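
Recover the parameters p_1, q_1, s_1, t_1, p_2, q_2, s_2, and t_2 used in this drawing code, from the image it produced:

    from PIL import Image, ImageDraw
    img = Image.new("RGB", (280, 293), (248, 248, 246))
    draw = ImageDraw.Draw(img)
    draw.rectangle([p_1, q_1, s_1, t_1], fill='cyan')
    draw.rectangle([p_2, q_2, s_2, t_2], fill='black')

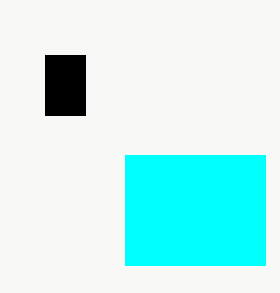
p_1 = 125; q_1 = 155; s_1 = 265; t_1 = 265; p_2 = 45; q_2 = 55; s_2 = 85; t_2 = 115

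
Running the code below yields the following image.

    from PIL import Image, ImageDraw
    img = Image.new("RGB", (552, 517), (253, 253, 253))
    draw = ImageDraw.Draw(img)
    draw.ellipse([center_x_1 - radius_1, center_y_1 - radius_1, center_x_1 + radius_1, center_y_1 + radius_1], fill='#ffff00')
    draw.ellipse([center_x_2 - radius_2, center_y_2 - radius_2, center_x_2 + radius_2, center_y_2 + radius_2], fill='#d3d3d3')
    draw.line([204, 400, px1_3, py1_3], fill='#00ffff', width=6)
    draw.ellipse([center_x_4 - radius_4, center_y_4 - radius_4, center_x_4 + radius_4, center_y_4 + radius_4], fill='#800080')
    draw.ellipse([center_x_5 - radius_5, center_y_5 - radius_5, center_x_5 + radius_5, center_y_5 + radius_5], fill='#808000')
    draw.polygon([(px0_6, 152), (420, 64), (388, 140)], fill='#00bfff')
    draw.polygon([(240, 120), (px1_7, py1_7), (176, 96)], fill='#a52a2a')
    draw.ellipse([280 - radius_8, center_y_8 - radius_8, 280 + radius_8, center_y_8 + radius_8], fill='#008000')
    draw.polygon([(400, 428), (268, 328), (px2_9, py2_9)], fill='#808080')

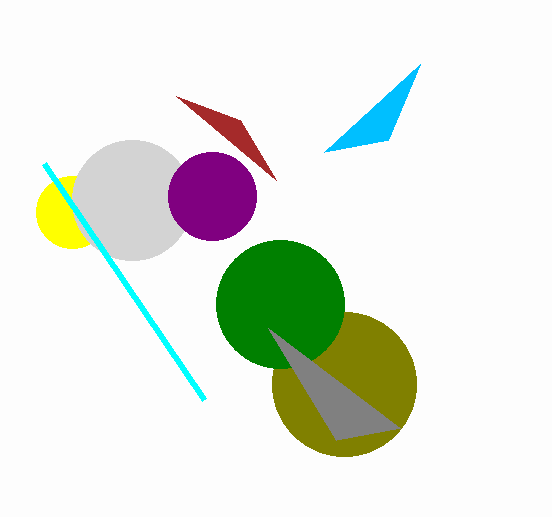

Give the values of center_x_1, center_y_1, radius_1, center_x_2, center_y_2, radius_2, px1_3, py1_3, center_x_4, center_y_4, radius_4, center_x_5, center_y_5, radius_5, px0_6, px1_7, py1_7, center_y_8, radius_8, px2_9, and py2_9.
center_x_1 = 72
center_y_1 = 212
radius_1 = 36
center_x_2 = 132
center_y_2 = 200
radius_2 = 60
px1_3 = 44
py1_3 = 164
center_x_4 = 212
center_y_4 = 196
radius_4 = 44
center_x_5 = 344
center_y_5 = 384
radius_5 = 72
px0_6 = 324
px1_7 = 276
py1_7 = 180
center_y_8 = 304
radius_8 = 64
px2_9 = 336
py2_9 = 440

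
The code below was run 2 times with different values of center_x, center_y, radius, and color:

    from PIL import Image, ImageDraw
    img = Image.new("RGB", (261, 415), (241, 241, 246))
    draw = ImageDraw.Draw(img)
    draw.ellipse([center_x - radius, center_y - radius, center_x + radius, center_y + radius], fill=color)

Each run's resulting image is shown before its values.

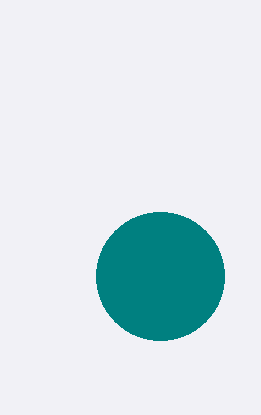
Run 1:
center_x = 160
center_y = 276
radius = 64
color = 'teal'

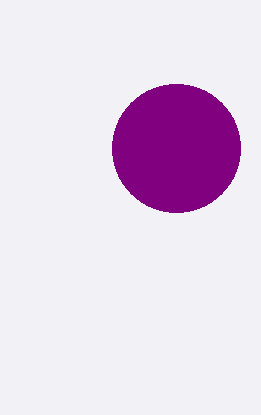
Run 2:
center_x = 176, center_y = 148, radius = 64, color = 'purple'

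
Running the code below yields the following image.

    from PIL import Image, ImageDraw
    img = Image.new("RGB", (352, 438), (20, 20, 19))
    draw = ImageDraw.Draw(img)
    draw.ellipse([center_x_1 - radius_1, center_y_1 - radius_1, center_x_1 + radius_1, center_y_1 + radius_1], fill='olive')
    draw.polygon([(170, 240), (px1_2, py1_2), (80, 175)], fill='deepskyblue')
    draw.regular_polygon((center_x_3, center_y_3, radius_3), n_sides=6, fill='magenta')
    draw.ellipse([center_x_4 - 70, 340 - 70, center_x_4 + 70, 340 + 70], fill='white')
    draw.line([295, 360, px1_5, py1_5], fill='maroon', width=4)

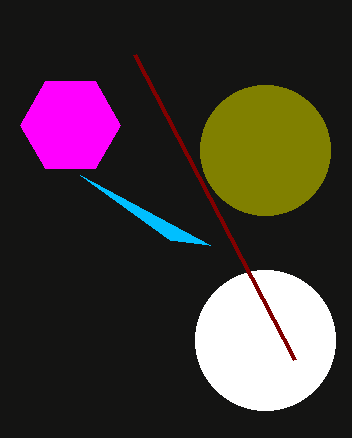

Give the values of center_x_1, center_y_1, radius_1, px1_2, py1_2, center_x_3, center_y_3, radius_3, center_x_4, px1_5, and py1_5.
center_x_1 = 265, center_y_1 = 150, radius_1 = 65, px1_2 = 210, py1_2 = 245, center_x_3 = 70, center_y_3 = 125, radius_3 = 50, center_x_4 = 265, px1_5 = 135, py1_5 = 55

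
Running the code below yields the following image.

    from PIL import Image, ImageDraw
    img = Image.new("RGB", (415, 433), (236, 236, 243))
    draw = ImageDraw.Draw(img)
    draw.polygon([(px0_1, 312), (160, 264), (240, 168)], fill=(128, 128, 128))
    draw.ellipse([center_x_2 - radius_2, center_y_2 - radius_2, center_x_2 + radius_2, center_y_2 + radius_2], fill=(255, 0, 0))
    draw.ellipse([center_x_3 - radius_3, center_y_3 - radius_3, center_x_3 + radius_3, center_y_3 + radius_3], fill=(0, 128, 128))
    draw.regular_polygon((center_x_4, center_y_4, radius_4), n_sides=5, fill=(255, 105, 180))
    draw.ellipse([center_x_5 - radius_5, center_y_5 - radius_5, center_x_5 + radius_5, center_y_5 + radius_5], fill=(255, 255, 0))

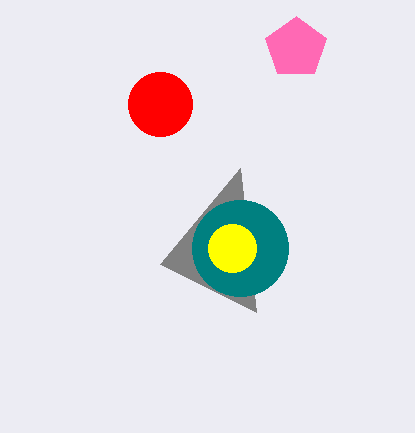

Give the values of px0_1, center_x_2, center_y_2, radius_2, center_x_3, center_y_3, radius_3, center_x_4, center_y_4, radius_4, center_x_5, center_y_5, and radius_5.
px0_1 = 256, center_x_2 = 160, center_y_2 = 104, radius_2 = 32, center_x_3 = 240, center_y_3 = 248, radius_3 = 48, center_x_4 = 296, center_y_4 = 48, radius_4 = 32, center_x_5 = 232, center_y_5 = 248, radius_5 = 24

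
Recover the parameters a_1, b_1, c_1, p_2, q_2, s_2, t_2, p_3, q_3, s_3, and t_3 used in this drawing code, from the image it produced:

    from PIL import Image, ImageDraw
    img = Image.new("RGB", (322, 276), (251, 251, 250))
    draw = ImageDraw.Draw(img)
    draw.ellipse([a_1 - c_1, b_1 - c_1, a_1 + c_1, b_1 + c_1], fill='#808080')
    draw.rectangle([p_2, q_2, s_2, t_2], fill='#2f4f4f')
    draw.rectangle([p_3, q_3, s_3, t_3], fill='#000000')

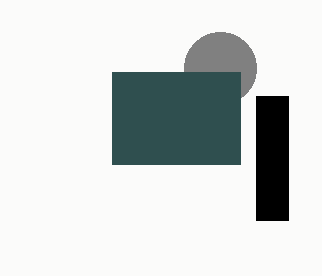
a_1 = 220; b_1 = 68; c_1 = 36; p_2 = 112; q_2 = 72; s_2 = 240; t_2 = 164; p_3 = 256; q_3 = 96; s_3 = 288; t_3 = 220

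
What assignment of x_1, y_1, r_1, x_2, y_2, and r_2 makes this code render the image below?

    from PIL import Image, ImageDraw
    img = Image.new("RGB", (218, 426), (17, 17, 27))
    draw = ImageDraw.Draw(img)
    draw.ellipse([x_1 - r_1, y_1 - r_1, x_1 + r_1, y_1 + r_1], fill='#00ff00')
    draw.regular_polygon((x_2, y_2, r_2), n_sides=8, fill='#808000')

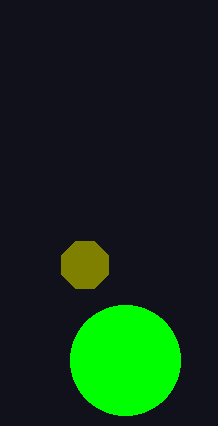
x_1 = 125
y_1 = 360
r_1 = 55
x_2 = 85
y_2 = 265
r_2 = 25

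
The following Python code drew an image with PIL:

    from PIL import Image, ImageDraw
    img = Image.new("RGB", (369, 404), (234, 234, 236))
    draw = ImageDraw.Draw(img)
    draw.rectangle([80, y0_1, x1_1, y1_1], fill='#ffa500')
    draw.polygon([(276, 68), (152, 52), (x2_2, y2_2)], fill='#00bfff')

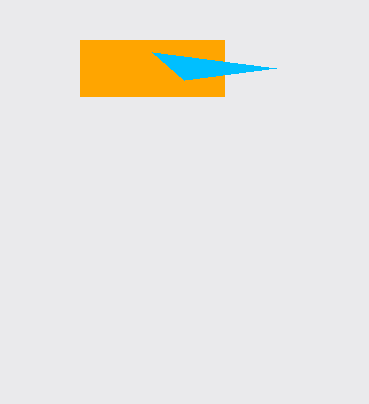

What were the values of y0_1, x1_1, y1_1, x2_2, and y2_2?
y0_1 = 40; x1_1 = 224; y1_1 = 96; x2_2 = 184; y2_2 = 80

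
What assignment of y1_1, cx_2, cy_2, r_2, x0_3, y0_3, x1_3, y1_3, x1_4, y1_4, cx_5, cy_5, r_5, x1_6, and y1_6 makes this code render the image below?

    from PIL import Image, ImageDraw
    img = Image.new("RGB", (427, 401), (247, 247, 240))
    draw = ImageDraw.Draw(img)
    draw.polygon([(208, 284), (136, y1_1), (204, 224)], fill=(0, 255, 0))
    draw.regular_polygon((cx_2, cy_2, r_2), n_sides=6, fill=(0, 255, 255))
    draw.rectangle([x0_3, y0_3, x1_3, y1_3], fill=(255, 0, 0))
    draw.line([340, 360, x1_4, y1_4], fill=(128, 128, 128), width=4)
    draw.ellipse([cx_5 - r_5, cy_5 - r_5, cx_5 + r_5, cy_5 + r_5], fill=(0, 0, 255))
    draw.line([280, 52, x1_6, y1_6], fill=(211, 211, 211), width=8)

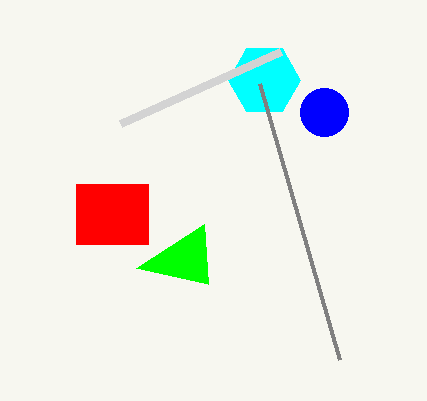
y1_1 = 268, cx_2 = 264, cy_2 = 80, r_2 = 36, x0_3 = 76, y0_3 = 184, x1_3 = 148, y1_3 = 244, x1_4 = 260, y1_4 = 84, cx_5 = 324, cy_5 = 112, r_5 = 24, x1_6 = 120, y1_6 = 124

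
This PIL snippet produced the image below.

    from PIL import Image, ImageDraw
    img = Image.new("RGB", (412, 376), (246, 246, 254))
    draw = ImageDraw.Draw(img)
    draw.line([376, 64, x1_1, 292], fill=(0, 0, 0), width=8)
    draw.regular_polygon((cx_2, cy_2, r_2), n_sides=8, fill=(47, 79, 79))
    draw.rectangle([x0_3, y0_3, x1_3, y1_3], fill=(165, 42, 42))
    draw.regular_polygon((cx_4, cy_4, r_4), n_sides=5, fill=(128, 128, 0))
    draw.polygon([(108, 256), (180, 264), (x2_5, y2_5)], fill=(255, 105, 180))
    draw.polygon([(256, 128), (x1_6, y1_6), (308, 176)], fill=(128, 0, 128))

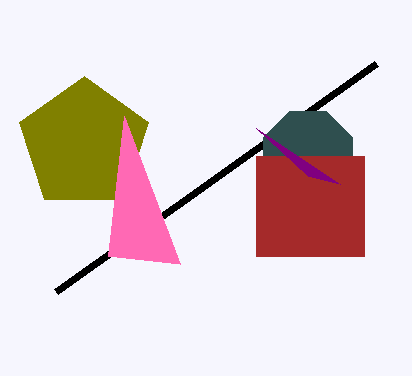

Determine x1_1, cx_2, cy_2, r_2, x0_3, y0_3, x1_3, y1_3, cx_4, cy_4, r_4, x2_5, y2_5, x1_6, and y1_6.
x1_1 = 56; cx_2 = 308; cy_2 = 156; r_2 = 48; x0_3 = 256; y0_3 = 156; x1_3 = 364; y1_3 = 256; cx_4 = 84; cy_4 = 144; r_4 = 68; x2_5 = 124; y2_5 = 116; x1_6 = 340; y1_6 = 184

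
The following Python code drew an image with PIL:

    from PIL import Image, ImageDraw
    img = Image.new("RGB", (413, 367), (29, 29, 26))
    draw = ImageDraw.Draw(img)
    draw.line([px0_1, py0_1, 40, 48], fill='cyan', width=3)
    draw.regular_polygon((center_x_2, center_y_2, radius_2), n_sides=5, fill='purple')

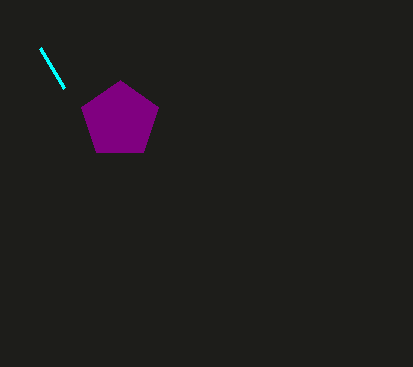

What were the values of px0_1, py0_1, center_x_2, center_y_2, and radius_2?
px0_1 = 64, py0_1 = 88, center_x_2 = 120, center_y_2 = 120, radius_2 = 40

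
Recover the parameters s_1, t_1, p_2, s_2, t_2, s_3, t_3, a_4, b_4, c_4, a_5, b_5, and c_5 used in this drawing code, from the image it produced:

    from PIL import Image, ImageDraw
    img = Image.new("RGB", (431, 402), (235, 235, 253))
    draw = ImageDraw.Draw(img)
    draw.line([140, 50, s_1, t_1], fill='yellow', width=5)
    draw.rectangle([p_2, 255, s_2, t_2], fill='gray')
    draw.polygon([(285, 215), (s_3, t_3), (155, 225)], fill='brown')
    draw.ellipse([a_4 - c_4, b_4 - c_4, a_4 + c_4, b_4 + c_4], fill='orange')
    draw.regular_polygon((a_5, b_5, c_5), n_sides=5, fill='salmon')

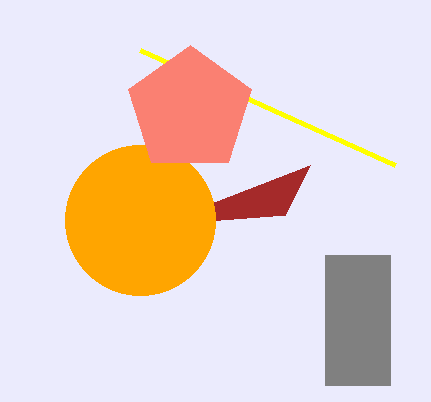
s_1 = 395
t_1 = 165
p_2 = 325
s_2 = 390
t_2 = 385
s_3 = 310
t_3 = 165
a_4 = 140
b_4 = 220
c_4 = 75
a_5 = 190
b_5 = 110
c_5 = 65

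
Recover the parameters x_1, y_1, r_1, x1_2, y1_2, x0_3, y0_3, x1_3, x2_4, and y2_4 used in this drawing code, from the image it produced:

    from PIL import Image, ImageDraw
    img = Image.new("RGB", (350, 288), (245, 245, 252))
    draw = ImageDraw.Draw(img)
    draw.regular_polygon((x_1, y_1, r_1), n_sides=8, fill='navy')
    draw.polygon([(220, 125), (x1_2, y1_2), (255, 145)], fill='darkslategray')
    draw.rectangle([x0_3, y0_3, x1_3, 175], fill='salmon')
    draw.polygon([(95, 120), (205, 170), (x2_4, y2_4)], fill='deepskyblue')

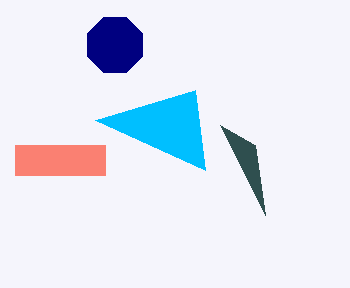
x_1 = 115; y_1 = 45; r_1 = 30; x1_2 = 265; y1_2 = 215; x0_3 = 15; y0_3 = 145; x1_3 = 105; x2_4 = 195; y2_4 = 90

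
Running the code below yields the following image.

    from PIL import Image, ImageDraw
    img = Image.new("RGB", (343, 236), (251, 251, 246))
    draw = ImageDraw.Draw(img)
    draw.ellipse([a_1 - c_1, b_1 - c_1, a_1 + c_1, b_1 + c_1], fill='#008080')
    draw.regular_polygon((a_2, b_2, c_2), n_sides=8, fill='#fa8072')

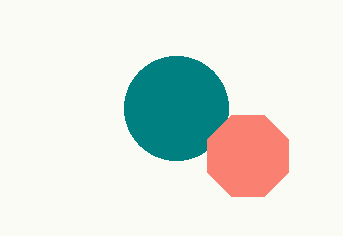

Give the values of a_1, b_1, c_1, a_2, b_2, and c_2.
a_1 = 176, b_1 = 108, c_1 = 52, a_2 = 248, b_2 = 156, c_2 = 44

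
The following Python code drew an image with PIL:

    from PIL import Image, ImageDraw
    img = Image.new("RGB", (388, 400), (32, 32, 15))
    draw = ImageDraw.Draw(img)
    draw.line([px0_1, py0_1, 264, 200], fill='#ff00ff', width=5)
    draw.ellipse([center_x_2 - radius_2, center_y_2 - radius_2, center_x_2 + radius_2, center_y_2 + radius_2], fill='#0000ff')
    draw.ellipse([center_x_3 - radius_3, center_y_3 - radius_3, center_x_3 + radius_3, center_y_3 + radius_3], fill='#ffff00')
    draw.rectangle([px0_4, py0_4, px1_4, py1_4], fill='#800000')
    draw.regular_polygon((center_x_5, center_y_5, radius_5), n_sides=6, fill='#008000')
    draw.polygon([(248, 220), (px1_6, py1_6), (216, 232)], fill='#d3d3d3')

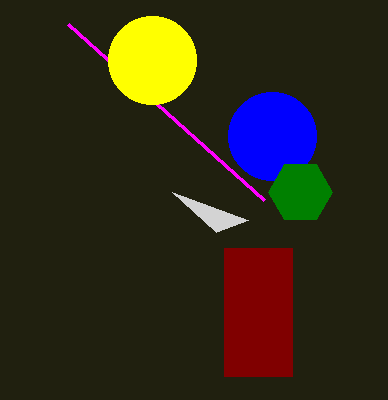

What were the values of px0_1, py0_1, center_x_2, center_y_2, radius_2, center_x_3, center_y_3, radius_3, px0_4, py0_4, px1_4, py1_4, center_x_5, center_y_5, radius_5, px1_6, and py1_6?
px0_1 = 68, py0_1 = 24, center_x_2 = 272, center_y_2 = 136, radius_2 = 44, center_x_3 = 152, center_y_3 = 60, radius_3 = 44, px0_4 = 224, py0_4 = 248, px1_4 = 292, py1_4 = 376, center_x_5 = 300, center_y_5 = 192, radius_5 = 32, px1_6 = 172, py1_6 = 192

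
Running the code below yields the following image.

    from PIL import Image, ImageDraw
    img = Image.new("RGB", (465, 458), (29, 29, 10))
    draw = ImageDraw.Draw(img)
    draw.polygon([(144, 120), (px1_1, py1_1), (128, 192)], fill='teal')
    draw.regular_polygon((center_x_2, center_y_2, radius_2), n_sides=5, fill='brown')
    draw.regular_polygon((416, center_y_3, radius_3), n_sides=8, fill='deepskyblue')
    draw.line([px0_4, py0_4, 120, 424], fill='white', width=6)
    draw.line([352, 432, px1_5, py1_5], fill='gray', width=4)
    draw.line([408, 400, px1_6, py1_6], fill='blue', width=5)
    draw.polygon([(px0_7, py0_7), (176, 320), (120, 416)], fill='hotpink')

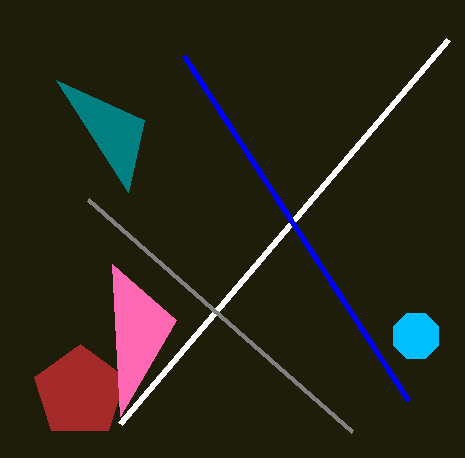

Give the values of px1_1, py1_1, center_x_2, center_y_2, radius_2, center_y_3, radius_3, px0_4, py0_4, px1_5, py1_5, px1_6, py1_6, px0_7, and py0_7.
px1_1 = 56, py1_1 = 80, center_x_2 = 80, center_y_2 = 392, radius_2 = 48, center_y_3 = 336, radius_3 = 24, px0_4 = 448, py0_4 = 40, px1_5 = 88, py1_5 = 200, px1_6 = 184, py1_6 = 56, px0_7 = 112, py0_7 = 264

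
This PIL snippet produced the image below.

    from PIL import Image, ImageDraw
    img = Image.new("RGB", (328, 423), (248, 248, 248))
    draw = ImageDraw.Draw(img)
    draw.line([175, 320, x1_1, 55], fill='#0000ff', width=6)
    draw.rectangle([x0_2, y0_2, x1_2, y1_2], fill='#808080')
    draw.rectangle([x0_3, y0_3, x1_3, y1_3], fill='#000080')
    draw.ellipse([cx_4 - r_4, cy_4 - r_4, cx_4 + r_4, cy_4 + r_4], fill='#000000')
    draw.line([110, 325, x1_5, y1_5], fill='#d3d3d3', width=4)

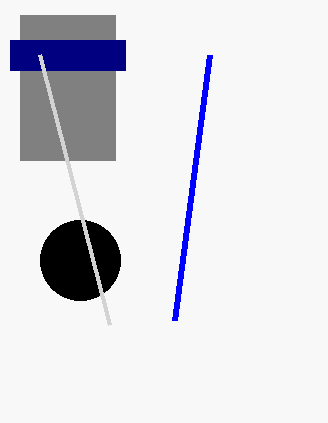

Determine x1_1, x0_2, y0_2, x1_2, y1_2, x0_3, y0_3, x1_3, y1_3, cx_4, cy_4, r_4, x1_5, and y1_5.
x1_1 = 210; x0_2 = 20; y0_2 = 15; x1_2 = 115; y1_2 = 160; x0_3 = 10; y0_3 = 40; x1_3 = 125; y1_3 = 70; cx_4 = 80; cy_4 = 260; r_4 = 40; x1_5 = 40; y1_5 = 55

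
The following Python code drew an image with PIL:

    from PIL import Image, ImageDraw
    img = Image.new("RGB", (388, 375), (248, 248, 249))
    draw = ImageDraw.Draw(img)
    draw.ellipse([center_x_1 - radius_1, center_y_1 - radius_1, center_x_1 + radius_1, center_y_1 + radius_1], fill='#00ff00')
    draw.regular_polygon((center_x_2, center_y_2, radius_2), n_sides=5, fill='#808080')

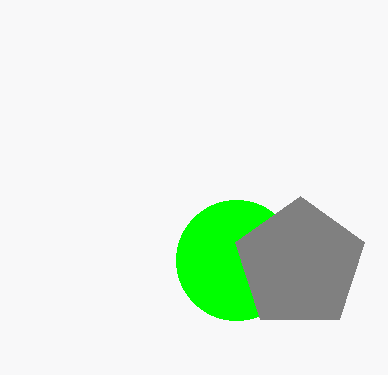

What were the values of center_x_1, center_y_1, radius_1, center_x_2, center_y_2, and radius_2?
center_x_1 = 236; center_y_1 = 260; radius_1 = 60; center_x_2 = 300; center_y_2 = 264; radius_2 = 68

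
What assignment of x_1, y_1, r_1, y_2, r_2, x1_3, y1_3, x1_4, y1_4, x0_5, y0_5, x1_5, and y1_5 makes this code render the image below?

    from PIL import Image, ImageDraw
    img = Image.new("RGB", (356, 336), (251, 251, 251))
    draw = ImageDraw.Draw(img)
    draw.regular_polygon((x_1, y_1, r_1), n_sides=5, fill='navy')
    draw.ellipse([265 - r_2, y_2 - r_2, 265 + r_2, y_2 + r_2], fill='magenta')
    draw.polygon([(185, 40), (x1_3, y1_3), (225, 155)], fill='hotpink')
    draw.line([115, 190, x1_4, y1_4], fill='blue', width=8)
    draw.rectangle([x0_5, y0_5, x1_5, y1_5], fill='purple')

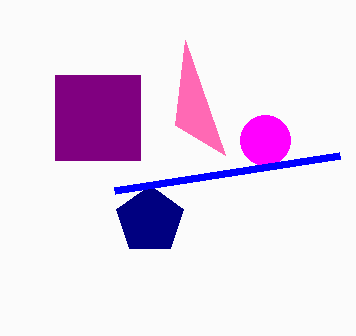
x_1 = 150
y_1 = 220
r_1 = 35
y_2 = 140
r_2 = 25
x1_3 = 175
y1_3 = 125
x1_4 = 340
y1_4 = 155
x0_5 = 55
y0_5 = 75
x1_5 = 140
y1_5 = 160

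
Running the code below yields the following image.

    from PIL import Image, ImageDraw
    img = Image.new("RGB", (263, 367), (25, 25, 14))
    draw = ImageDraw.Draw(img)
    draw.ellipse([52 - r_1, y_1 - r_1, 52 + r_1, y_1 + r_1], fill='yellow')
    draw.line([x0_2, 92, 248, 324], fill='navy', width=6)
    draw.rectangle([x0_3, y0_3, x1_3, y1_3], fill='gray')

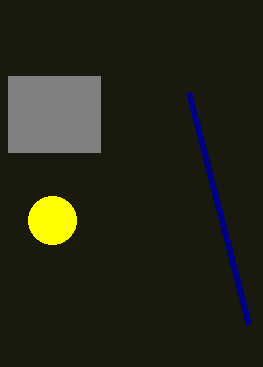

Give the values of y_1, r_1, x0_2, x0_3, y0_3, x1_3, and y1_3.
y_1 = 220, r_1 = 24, x0_2 = 188, x0_3 = 8, y0_3 = 76, x1_3 = 100, y1_3 = 152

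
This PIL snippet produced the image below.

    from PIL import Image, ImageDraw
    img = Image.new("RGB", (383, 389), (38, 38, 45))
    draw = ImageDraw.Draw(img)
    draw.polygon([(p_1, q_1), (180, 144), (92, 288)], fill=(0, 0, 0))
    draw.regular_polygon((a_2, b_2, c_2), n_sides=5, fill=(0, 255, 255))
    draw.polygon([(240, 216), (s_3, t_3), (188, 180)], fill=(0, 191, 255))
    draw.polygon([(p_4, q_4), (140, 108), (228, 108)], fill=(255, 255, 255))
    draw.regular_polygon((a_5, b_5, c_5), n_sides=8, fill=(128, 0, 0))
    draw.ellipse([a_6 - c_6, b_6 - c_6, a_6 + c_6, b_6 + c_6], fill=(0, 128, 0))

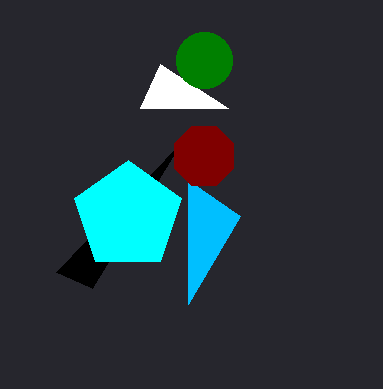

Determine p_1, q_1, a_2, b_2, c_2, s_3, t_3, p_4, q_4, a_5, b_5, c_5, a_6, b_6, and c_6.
p_1 = 56
q_1 = 272
a_2 = 128
b_2 = 216
c_2 = 56
s_3 = 188
t_3 = 304
p_4 = 160
q_4 = 64
a_5 = 204
b_5 = 156
c_5 = 32
a_6 = 204
b_6 = 60
c_6 = 28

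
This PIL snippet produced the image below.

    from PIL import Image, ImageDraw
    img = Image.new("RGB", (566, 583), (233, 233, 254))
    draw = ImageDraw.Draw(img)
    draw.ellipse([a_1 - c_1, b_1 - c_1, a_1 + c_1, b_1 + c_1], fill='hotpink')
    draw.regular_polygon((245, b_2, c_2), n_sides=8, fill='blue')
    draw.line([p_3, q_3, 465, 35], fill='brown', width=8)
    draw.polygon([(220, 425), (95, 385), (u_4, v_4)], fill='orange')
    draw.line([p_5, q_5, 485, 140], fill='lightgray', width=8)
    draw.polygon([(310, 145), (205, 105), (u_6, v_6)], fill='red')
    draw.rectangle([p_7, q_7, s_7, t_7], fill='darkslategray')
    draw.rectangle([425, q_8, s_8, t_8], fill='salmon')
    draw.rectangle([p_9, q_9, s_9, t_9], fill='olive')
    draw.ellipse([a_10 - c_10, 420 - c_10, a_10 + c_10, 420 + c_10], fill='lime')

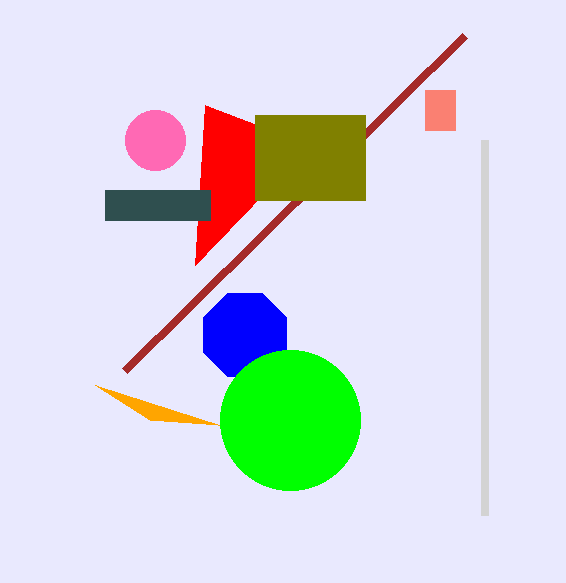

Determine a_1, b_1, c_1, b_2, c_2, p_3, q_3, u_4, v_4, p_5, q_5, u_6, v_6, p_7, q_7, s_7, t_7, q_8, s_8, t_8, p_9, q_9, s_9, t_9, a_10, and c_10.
a_1 = 155
b_1 = 140
c_1 = 30
b_2 = 335
c_2 = 45
p_3 = 125
q_3 = 370
u_4 = 150
v_4 = 420
p_5 = 485
q_5 = 515
u_6 = 195
v_6 = 265
p_7 = 105
q_7 = 190
s_7 = 210
t_7 = 220
q_8 = 90
s_8 = 455
t_8 = 130
p_9 = 255
q_9 = 115
s_9 = 365
t_9 = 200
a_10 = 290
c_10 = 70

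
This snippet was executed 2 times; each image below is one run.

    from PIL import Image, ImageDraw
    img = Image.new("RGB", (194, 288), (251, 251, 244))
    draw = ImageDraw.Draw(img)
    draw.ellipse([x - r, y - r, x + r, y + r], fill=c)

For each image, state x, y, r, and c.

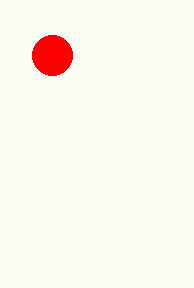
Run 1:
x = 52, y = 55, r = 20, c = 'red'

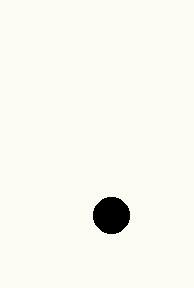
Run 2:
x = 111; y = 215; r = 18; c = 'black'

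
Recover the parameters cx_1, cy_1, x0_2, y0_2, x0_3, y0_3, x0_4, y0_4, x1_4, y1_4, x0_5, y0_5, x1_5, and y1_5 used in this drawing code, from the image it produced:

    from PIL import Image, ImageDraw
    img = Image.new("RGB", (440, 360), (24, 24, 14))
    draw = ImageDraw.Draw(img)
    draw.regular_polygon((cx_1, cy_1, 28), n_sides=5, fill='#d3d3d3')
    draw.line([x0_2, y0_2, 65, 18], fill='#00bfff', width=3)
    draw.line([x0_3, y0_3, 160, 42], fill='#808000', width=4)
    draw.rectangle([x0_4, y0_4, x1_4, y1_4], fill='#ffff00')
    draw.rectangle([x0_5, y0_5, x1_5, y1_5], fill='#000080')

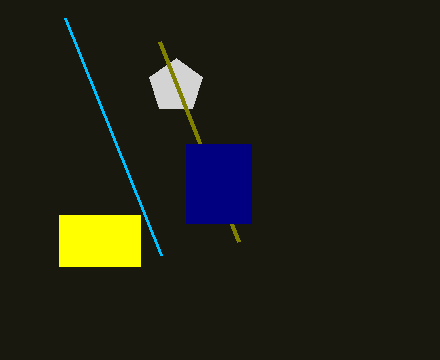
cx_1 = 176; cy_1 = 86; x0_2 = 161; y0_2 = 255; x0_3 = 239; y0_3 = 242; x0_4 = 59; y0_4 = 215; x1_4 = 140; y1_4 = 266; x0_5 = 186; y0_5 = 144; x1_5 = 251; y1_5 = 223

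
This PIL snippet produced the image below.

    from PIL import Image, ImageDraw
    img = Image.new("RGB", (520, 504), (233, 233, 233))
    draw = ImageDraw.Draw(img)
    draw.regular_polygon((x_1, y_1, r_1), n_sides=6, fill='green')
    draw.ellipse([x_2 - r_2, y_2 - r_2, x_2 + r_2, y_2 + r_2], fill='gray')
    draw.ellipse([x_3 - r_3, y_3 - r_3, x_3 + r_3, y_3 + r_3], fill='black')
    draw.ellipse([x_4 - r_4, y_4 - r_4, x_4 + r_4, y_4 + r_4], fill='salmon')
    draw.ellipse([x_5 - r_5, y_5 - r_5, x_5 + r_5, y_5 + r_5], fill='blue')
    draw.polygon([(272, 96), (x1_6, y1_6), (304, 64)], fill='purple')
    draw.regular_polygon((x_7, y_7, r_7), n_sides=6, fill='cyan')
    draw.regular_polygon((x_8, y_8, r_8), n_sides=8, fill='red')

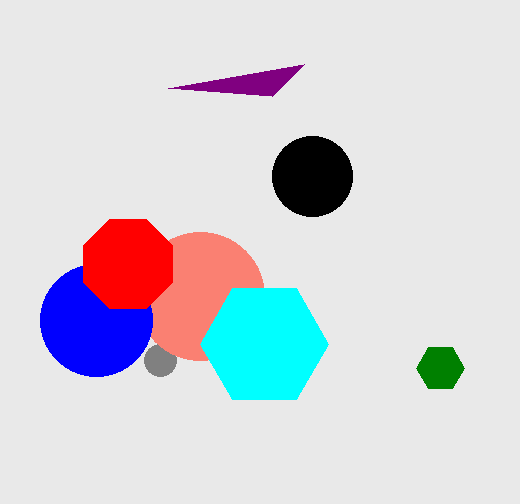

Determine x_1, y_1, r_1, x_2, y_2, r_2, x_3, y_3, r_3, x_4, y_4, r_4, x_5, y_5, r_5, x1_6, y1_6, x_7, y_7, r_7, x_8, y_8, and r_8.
x_1 = 440
y_1 = 368
r_1 = 24
x_2 = 160
y_2 = 360
r_2 = 16
x_3 = 312
y_3 = 176
r_3 = 40
x_4 = 200
y_4 = 296
r_4 = 64
x_5 = 96
y_5 = 320
r_5 = 56
x1_6 = 168
y1_6 = 88
x_7 = 264
y_7 = 344
r_7 = 64
x_8 = 128
y_8 = 264
r_8 = 48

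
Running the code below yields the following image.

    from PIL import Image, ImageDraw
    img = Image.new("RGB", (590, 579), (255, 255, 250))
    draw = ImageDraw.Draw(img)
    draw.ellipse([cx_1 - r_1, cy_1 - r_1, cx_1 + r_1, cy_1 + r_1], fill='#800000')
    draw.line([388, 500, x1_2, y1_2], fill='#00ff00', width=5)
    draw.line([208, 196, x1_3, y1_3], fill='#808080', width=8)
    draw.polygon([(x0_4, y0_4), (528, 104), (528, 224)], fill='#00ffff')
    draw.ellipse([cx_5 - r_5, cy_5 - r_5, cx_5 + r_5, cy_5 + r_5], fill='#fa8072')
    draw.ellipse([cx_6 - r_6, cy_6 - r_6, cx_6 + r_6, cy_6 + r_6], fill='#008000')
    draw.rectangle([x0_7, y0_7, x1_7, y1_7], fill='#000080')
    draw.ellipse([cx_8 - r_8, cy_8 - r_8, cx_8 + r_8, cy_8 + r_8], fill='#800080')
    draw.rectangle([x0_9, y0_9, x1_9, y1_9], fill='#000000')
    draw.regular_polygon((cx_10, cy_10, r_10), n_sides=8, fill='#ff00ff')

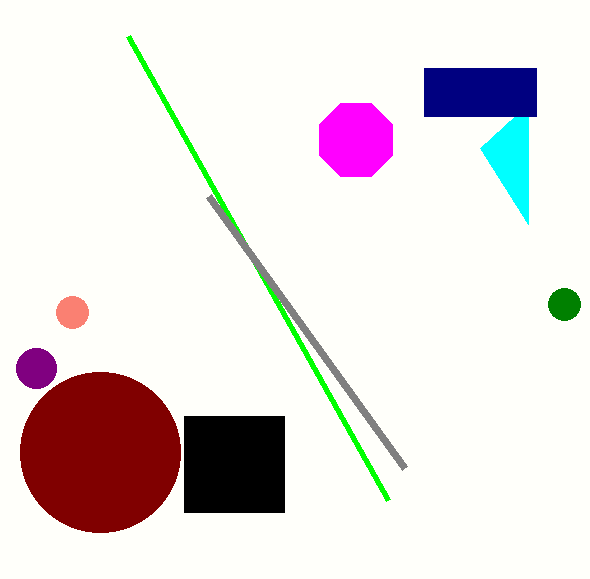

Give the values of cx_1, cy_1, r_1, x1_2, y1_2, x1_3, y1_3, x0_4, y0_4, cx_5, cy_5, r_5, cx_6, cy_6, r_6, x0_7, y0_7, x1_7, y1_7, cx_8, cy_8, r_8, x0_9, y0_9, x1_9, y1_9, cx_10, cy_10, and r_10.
cx_1 = 100; cy_1 = 452; r_1 = 80; x1_2 = 128; y1_2 = 36; x1_3 = 404; y1_3 = 468; x0_4 = 480; y0_4 = 148; cx_5 = 72; cy_5 = 312; r_5 = 16; cx_6 = 564; cy_6 = 304; r_6 = 16; x0_7 = 424; y0_7 = 68; x1_7 = 536; y1_7 = 116; cx_8 = 36; cy_8 = 368; r_8 = 20; x0_9 = 184; y0_9 = 416; x1_9 = 284; y1_9 = 512; cx_10 = 356; cy_10 = 140; r_10 = 40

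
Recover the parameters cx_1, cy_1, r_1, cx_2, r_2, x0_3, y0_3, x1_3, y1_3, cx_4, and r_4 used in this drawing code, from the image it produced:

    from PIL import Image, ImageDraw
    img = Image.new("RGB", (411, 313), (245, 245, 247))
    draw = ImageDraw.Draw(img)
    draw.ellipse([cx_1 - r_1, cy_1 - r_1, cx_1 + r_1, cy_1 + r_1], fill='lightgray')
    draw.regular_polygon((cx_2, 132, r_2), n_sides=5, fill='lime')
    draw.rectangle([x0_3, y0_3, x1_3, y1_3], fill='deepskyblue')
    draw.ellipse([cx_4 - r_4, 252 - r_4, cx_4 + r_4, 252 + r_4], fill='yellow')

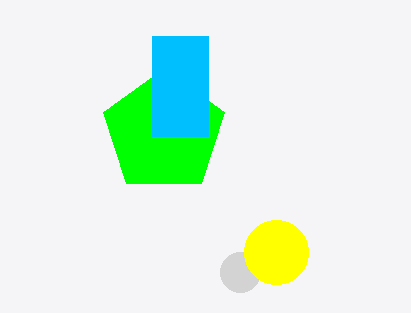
cx_1 = 240; cy_1 = 272; r_1 = 20; cx_2 = 164; r_2 = 64; x0_3 = 152; y0_3 = 36; x1_3 = 208; y1_3 = 136; cx_4 = 276; r_4 = 32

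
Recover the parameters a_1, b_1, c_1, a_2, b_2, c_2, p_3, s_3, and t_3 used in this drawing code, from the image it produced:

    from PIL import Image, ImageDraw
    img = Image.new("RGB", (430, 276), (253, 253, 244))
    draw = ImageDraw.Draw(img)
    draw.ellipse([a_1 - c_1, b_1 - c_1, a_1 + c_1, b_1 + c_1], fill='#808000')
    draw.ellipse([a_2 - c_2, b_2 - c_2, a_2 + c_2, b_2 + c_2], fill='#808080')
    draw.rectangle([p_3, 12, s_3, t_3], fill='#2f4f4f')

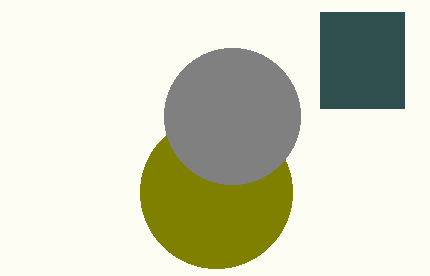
a_1 = 216, b_1 = 192, c_1 = 76, a_2 = 232, b_2 = 116, c_2 = 68, p_3 = 320, s_3 = 404, t_3 = 108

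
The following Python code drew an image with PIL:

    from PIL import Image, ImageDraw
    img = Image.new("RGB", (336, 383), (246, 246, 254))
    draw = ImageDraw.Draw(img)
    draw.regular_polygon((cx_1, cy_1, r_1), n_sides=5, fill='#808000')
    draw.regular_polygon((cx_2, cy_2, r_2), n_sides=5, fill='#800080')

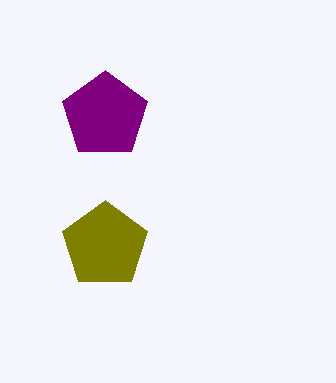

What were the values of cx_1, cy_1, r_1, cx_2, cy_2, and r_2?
cx_1 = 105
cy_1 = 245
r_1 = 45
cx_2 = 105
cy_2 = 115
r_2 = 45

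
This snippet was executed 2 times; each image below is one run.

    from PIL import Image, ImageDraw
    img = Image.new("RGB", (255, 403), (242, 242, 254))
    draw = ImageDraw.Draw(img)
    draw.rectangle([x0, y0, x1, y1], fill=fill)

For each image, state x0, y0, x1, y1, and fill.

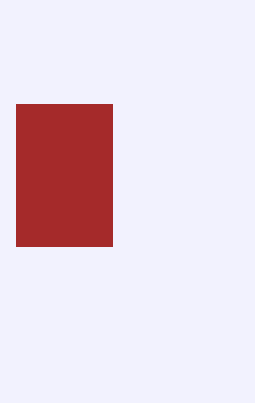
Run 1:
x0 = 16
y0 = 104
x1 = 112
y1 = 246
fill = 'brown'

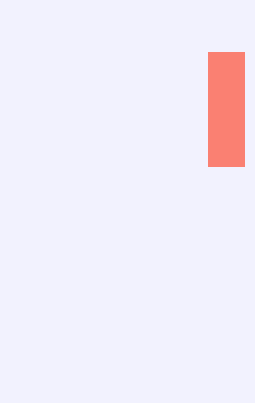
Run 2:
x0 = 208
y0 = 52
x1 = 244
y1 = 166
fill = 'salmon'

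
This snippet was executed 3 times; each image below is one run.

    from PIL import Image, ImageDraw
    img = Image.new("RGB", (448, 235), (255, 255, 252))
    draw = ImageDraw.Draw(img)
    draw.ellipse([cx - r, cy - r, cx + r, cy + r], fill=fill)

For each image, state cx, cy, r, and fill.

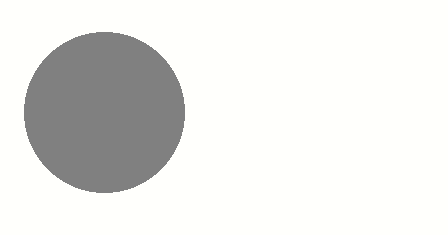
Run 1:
cx = 104
cy = 112
r = 80
fill = 'gray'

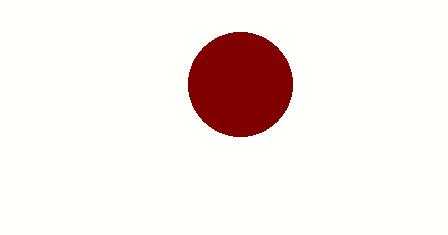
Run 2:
cx = 240, cy = 84, r = 52, fill = 'maroon'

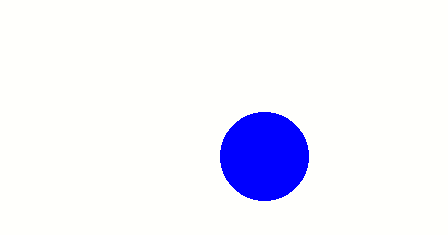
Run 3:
cx = 264; cy = 156; r = 44; fill = 'blue'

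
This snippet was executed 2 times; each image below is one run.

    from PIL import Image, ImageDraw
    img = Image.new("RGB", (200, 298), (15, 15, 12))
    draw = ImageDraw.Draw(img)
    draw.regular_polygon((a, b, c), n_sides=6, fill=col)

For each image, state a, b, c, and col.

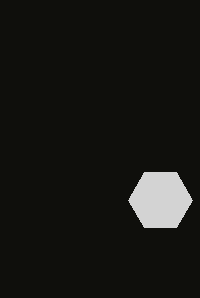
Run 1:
a = 160; b = 200; c = 32; col = 'lightgray'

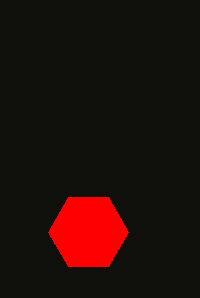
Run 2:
a = 88
b = 232
c = 40
col = 'red'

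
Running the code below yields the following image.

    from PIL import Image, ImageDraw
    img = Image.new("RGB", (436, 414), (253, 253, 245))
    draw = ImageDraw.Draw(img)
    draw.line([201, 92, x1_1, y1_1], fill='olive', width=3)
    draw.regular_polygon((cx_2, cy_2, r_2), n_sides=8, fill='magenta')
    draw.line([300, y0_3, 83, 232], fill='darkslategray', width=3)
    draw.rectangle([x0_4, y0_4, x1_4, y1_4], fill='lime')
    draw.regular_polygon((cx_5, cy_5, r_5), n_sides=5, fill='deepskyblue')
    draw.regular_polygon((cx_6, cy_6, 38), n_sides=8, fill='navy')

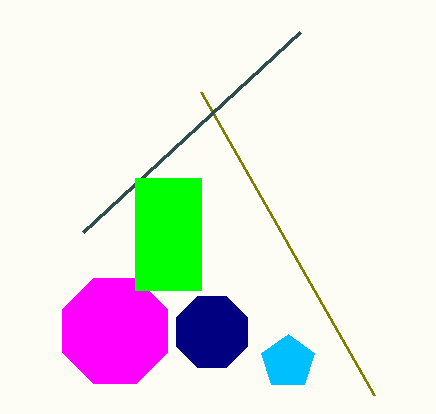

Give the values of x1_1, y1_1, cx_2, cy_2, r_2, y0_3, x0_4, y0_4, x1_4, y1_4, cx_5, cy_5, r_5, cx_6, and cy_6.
x1_1 = 374; y1_1 = 395; cx_2 = 115; cy_2 = 331; r_2 = 57; y0_3 = 32; x0_4 = 135; y0_4 = 178; x1_4 = 201; y1_4 = 290; cx_5 = 288; cy_5 = 362; r_5 = 28; cx_6 = 212; cy_6 = 332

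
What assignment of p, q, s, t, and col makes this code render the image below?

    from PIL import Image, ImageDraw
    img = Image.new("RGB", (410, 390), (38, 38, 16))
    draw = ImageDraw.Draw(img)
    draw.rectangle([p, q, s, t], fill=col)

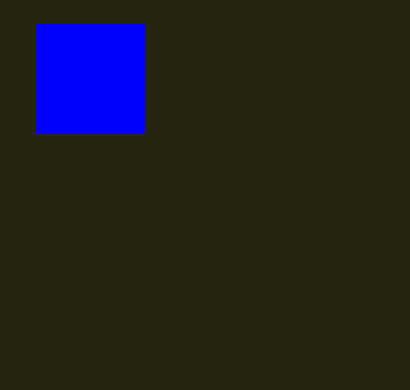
p = 36
q = 24
s = 144
t = 132
col = 'blue'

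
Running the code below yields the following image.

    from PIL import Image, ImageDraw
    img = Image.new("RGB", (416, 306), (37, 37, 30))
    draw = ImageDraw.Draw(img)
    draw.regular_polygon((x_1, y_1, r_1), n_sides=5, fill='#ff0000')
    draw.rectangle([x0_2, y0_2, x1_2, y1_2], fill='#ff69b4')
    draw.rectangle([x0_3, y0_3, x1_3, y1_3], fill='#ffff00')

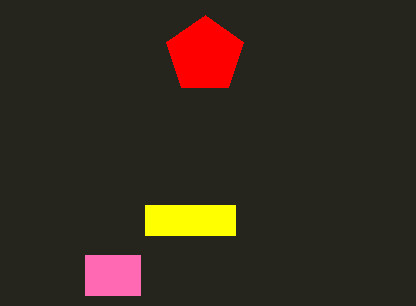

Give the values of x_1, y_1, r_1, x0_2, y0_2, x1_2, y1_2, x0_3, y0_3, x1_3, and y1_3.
x_1 = 205; y_1 = 55; r_1 = 40; x0_2 = 85; y0_2 = 255; x1_2 = 140; y1_2 = 295; x0_3 = 145; y0_3 = 205; x1_3 = 235; y1_3 = 235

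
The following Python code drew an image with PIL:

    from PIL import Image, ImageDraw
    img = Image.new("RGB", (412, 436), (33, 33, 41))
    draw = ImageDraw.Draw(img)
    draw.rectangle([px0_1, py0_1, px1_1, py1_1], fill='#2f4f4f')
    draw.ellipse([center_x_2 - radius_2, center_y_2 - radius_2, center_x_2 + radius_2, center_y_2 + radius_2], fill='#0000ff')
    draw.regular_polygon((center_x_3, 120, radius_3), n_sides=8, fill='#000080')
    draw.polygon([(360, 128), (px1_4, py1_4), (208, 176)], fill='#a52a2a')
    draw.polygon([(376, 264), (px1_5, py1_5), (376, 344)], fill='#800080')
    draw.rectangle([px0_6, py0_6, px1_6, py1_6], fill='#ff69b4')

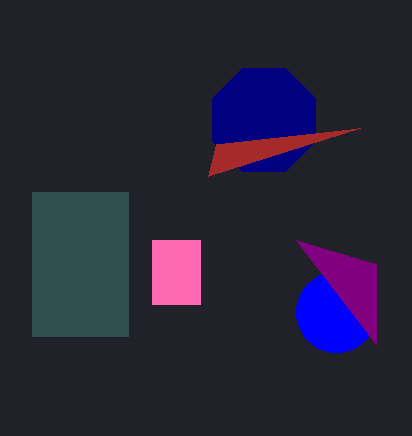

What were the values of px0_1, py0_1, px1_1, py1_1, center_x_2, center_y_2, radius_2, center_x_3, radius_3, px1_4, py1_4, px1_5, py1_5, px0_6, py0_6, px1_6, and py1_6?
px0_1 = 32; py0_1 = 192; px1_1 = 128; py1_1 = 336; center_x_2 = 336; center_y_2 = 312; radius_2 = 40; center_x_3 = 264; radius_3 = 56; px1_4 = 216; py1_4 = 144; px1_5 = 296; py1_5 = 240; px0_6 = 152; py0_6 = 240; px1_6 = 200; py1_6 = 304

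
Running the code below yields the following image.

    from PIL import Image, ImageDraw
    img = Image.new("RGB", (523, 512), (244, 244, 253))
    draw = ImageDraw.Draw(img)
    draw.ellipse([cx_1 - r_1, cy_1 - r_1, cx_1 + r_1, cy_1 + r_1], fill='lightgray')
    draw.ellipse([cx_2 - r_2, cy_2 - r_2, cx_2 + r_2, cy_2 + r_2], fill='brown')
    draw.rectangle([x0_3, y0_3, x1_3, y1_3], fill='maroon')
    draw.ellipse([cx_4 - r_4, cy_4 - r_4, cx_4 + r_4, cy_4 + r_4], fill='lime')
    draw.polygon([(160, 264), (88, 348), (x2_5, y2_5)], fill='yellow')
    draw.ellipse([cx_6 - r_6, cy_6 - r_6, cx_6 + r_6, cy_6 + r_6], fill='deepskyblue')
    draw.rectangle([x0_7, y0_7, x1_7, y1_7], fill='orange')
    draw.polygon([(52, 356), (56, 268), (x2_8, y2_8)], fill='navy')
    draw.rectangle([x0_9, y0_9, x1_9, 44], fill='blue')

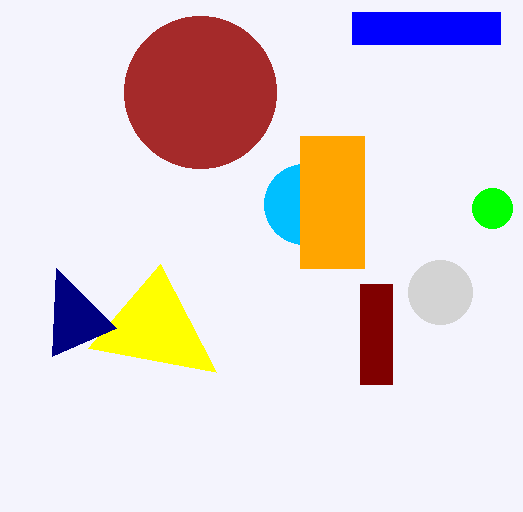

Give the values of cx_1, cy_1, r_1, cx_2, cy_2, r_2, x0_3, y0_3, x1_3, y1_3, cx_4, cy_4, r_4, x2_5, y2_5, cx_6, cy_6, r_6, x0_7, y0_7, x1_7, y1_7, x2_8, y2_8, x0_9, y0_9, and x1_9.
cx_1 = 440, cy_1 = 292, r_1 = 32, cx_2 = 200, cy_2 = 92, r_2 = 76, x0_3 = 360, y0_3 = 284, x1_3 = 392, y1_3 = 384, cx_4 = 492, cy_4 = 208, r_4 = 20, x2_5 = 216, y2_5 = 372, cx_6 = 304, cy_6 = 204, r_6 = 40, x0_7 = 300, y0_7 = 136, x1_7 = 364, y1_7 = 268, x2_8 = 116, y2_8 = 328, x0_9 = 352, y0_9 = 12, x1_9 = 500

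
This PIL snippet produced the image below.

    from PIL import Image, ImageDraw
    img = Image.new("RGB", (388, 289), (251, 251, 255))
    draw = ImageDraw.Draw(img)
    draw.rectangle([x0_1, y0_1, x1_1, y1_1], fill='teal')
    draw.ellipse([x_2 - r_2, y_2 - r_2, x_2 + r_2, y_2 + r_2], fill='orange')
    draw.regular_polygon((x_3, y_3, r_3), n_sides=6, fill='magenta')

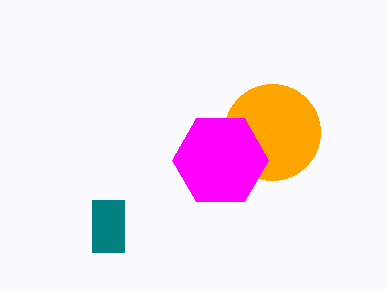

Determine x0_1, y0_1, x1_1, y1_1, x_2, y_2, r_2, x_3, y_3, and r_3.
x0_1 = 92
y0_1 = 200
x1_1 = 124
y1_1 = 252
x_2 = 272
y_2 = 132
r_2 = 48
x_3 = 220
y_3 = 160
r_3 = 48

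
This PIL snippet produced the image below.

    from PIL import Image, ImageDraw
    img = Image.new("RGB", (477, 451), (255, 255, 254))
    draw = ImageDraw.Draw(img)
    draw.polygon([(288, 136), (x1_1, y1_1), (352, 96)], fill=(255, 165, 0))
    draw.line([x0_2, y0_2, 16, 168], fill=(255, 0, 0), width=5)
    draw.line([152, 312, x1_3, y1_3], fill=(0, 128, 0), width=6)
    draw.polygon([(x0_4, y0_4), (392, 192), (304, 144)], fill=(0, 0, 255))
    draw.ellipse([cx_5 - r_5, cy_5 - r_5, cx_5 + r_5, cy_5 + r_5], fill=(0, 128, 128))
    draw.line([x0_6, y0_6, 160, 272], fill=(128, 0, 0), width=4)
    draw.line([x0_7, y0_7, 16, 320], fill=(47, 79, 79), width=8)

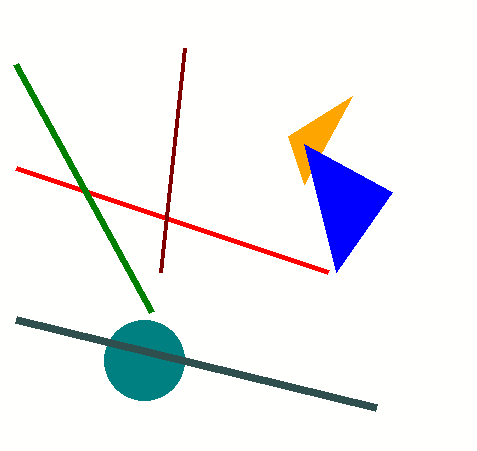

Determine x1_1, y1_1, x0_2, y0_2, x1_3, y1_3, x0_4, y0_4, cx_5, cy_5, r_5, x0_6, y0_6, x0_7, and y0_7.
x1_1 = 304
y1_1 = 184
x0_2 = 328
y0_2 = 272
x1_3 = 16
y1_3 = 64
x0_4 = 336
y0_4 = 272
cx_5 = 144
cy_5 = 360
r_5 = 40
x0_6 = 184
y0_6 = 48
x0_7 = 376
y0_7 = 408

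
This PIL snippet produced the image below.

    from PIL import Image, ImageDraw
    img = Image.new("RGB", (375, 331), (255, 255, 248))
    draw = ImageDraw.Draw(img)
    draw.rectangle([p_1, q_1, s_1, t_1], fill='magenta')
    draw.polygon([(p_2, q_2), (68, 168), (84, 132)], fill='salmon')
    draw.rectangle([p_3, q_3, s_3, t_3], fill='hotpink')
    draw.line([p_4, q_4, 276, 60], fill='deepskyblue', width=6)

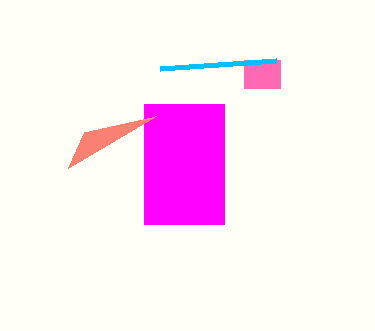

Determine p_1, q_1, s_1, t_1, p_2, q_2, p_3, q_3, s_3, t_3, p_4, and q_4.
p_1 = 144; q_1 = 104; s_1 = 224; t_1 = 224; p_2 = 156; q_2 = 116; p_3 = 244; q_3 = 60; s_3 = 280; t_3 = 88; p_4 = 160; q_4 = 68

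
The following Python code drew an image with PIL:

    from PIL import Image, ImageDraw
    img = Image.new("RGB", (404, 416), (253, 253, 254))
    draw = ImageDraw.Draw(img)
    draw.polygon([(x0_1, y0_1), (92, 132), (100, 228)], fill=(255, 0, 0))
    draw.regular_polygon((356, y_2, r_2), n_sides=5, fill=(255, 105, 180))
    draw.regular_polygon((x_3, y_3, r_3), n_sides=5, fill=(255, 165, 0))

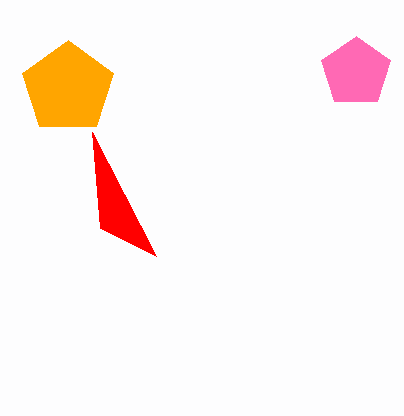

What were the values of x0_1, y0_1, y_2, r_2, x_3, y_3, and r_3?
x0_1 = 156
y0_1 = 256
y_2 = 72
r_2 = 36
x_3 = 68
y_3 = 88
r_3 = 48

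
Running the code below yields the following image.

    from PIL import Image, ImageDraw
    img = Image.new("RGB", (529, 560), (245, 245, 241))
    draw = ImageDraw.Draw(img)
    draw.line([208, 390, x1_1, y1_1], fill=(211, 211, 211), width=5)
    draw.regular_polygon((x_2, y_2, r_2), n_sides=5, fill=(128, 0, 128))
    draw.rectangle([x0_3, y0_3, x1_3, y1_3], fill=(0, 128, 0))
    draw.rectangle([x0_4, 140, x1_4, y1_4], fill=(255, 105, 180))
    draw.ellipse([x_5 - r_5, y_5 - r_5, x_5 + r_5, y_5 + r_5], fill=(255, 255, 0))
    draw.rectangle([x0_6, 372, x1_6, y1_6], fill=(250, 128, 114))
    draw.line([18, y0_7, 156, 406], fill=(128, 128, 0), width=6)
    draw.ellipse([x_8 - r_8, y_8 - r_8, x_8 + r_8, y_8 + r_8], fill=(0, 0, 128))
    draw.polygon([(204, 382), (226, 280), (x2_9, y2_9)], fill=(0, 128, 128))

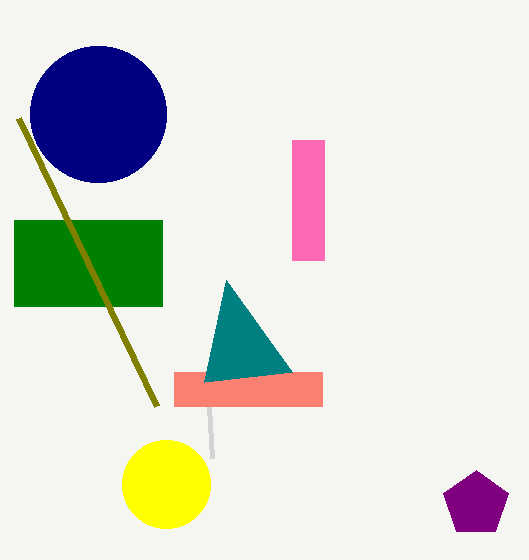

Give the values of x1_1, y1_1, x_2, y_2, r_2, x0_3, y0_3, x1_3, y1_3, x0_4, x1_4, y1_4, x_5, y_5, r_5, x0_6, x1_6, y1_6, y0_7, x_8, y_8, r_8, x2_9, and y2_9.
x1_1 = 212
y1_1 = 458
x_2 = 476
y_2 = 504
r_2 = 34
x0_3 = 14
y0_3 = 220
x1_3 = 162
y1_3 = 306
x0_4 = 292
x1_4 = 324
y1_4 = 260
x_5 = 166
y_5 = 484
r_5 = 44
x0_6 = 174
x1_6 = 322
y1_6 = 406
y0_7 = 118
x_8 = 98
y_8 = 114
r_8 = 68
x2_9 = 292
y2_9 = 372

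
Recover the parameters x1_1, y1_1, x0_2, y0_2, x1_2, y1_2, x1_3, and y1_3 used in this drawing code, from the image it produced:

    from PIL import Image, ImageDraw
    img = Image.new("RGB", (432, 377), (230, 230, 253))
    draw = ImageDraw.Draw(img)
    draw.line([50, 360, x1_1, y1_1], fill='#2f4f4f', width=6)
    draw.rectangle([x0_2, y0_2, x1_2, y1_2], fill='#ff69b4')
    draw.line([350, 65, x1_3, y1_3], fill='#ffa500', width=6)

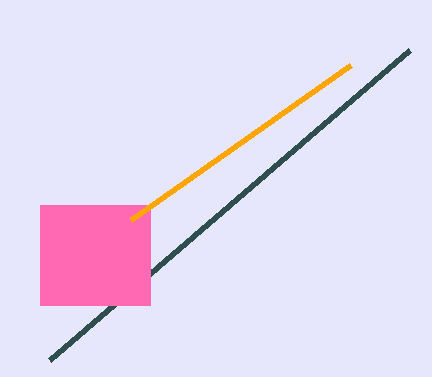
x1_1 = 410
y1_1 = 50
x0_2 = 40
y0_2 = 205
x1_2 = 150
y1_2 = 305
x1_3 = 130
y1_3 = 220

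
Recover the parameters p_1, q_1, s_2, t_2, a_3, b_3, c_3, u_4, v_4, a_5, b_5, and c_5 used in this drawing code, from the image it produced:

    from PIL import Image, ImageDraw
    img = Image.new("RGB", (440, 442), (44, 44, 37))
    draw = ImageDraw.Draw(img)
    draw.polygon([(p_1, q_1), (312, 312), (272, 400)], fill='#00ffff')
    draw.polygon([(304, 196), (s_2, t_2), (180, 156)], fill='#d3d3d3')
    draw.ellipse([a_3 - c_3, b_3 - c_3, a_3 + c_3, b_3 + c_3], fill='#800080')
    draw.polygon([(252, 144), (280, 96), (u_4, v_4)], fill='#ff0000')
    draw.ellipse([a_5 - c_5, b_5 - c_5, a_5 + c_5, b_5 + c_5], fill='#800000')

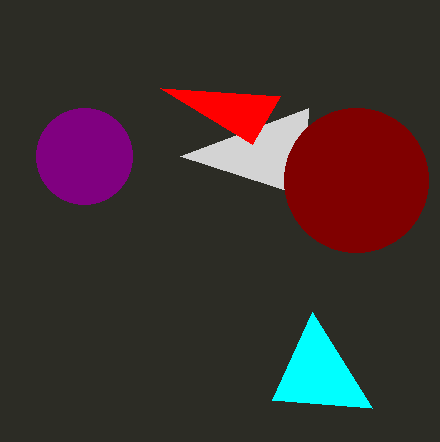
p_1 = 372; q_1 = 408; s_2 = 308; t_2 = 108; a_3 = 84; b_3 = 156; c_3 = 48; u_4 = 160; v_4 = 88; a_5 = 356; b_5 = 180; c_5 = 72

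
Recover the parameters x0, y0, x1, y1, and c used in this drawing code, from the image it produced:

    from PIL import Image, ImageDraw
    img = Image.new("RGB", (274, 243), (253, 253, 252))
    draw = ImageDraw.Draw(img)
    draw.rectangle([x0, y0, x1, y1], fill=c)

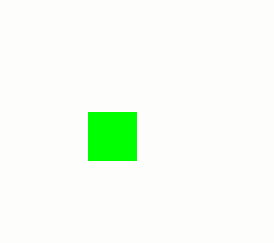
x0 = 88; y0 = 112; x1 = 136; y1 = 160; c = 'lime'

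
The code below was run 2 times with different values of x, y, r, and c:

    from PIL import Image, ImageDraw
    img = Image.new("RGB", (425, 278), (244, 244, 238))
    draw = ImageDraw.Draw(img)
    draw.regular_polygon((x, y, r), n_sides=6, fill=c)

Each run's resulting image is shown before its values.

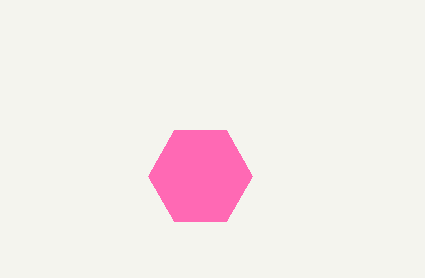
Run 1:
x = 200, y = 176, r = 52, c = 'hotpink'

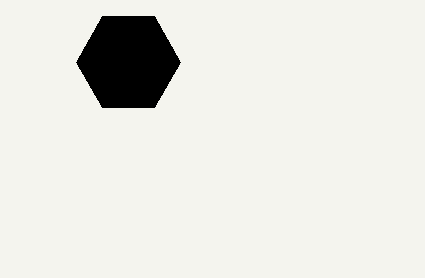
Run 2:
x = 128, y = 62, r = 52, c = 'black'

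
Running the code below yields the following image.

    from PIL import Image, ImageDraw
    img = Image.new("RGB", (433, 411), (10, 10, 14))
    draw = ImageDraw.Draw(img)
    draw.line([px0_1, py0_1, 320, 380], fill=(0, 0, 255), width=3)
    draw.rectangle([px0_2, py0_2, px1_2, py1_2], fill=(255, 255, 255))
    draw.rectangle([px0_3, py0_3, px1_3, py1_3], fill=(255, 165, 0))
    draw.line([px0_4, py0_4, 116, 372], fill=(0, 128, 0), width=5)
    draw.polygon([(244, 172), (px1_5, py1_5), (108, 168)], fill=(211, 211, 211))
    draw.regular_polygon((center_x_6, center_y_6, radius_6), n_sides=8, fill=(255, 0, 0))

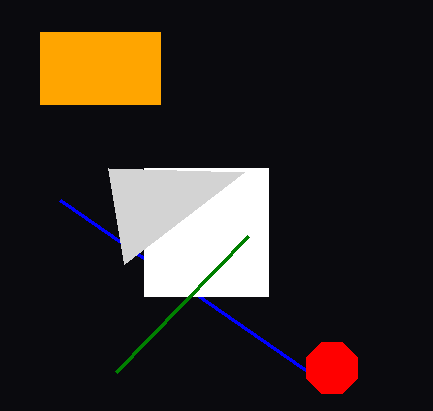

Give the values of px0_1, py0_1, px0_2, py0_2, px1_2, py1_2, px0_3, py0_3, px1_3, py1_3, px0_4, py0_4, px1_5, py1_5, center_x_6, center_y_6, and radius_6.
px0_1 = 60; py0_1 = 200; px0_2 = 144; py0_2 = 168; px1_2 = 268; py1_2 = 296; px0_3 = 40; py0_3 = 32; px1_3 = 160; py1_3 = 104; px0_4 = 248; py0_4 = 236; px1_5 = 124; py1_5 = 264; center_x_6 = 332; center_y_6 = 368; radius_6 = 28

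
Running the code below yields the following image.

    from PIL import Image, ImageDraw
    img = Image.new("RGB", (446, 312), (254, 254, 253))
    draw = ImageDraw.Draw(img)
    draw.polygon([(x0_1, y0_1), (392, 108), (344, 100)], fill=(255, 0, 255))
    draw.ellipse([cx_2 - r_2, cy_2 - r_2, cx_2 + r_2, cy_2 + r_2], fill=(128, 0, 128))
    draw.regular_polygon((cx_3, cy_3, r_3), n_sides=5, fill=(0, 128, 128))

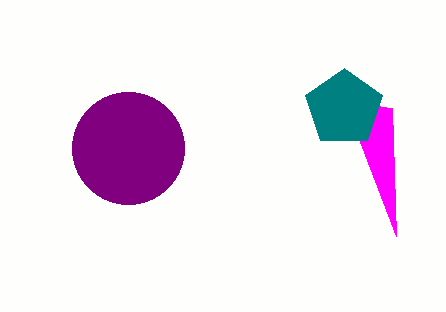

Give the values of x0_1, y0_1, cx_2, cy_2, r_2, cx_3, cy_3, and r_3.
x0_1 = 396; y0_1 = 236; cx_2 = 128; cy_2 = 148; r_2 = 56; cx_3 = 344; cy_3 = 108; r_3 = 40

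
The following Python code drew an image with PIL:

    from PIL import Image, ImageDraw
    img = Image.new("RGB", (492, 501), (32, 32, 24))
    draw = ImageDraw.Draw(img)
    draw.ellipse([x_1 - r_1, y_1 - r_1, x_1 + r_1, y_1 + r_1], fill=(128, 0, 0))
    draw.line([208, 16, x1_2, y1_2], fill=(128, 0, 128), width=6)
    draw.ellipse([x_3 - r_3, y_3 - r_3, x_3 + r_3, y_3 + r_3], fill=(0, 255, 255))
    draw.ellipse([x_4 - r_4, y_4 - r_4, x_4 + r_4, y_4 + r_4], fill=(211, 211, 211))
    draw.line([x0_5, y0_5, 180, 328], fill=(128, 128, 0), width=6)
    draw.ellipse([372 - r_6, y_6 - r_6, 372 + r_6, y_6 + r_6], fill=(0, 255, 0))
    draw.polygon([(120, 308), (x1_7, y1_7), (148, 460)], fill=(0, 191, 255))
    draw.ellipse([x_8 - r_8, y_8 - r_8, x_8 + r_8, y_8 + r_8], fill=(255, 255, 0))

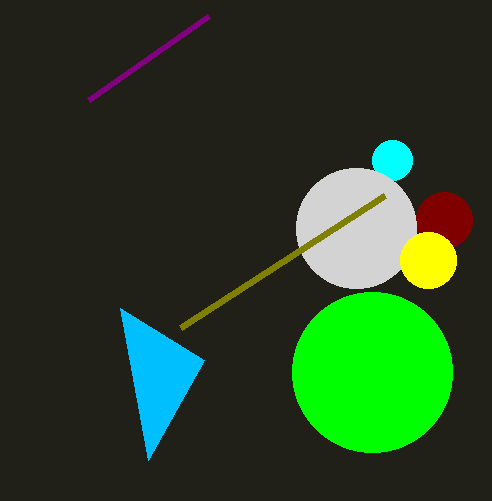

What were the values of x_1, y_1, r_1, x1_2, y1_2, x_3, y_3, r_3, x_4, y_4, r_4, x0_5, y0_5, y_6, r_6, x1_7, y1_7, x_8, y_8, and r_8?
x_1 = 444; y_1 = 220; r_1 = 28; x1_2 = 88; y1_2 = 100; x_3 = 392; y_3 = 160; r_3 = 20; x_4 = 356; y_4 = 228; r_4 = 60; x0_5 = 384; y0_5 = 196; y_6 = 372; r_6 = 80; x1_7 = 204; y1_7 = 360; x_8 = 428; y_8 = 260; r_8 = 28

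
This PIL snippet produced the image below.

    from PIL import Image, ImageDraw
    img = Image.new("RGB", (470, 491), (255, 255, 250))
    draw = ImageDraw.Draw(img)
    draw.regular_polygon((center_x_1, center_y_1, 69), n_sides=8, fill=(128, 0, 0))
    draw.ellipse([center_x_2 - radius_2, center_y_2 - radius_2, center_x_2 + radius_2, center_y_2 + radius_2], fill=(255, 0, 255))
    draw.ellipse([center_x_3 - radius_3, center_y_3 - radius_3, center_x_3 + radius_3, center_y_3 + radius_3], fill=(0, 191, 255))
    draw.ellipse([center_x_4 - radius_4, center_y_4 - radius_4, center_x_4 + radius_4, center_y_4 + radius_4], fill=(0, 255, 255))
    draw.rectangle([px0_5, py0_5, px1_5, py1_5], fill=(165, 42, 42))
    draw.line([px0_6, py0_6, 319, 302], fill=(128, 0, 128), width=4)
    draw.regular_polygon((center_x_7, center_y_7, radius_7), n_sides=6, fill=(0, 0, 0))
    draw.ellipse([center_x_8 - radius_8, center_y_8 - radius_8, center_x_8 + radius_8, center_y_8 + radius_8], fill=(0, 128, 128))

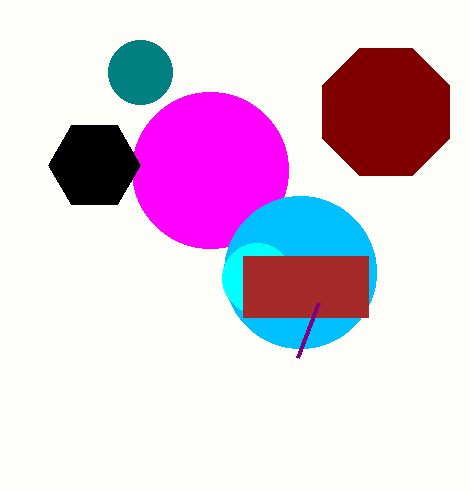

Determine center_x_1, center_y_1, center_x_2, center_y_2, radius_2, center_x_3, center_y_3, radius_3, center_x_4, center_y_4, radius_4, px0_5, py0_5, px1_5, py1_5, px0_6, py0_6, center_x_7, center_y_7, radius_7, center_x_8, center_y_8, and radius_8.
center_x_1 = 386, center_y_1 = 112, center_x_2 = 210, center_y_2 = 170, radius_2 = 78, center_x_3 = 300, center_y_3 = 272, radius_3 = 76, center_x_4 = 257, center_y_4 = 278, radius_4 = 35, px0_5 = 243, py0_5 = 256, px1_5 = 368, py1_5 = 317, px0_6 = 298, py0_6 = 357, center_x_7 = 94, center_y_7 = 165, radius_7 = 46, center_x_8 = 140, center_y_8 = 72, radius_8 = 32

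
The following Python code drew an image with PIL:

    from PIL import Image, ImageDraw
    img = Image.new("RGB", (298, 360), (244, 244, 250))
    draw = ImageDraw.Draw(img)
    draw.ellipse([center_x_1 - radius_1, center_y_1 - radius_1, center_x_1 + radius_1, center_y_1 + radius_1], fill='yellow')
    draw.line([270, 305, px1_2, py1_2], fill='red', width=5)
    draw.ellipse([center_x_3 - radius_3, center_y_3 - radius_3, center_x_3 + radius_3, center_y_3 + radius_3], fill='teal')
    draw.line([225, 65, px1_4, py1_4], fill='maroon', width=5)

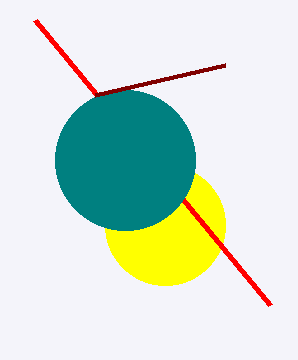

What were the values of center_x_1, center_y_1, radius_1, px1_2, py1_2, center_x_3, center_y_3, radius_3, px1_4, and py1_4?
center_x_1 = 165; center_y_1 = 225; radius_1 = 60; px1_2 = 35; py1_2 = 20; center_x_3 = 125; center_y_3 = 160; radius_3 = 70; px1_4 = 95; py1_4 = 95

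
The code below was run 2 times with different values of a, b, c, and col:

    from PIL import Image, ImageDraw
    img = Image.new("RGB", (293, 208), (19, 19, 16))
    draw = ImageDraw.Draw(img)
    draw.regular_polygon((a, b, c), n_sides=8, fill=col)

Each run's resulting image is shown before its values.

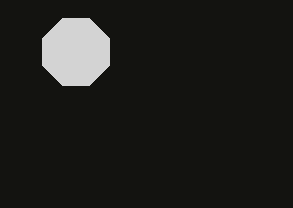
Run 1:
a = 76, b = 52, c = 36, col = 'lightgray'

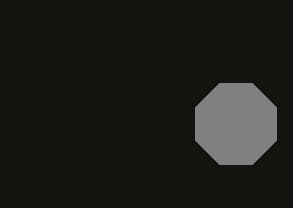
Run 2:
a = 236
b = 124
c = 44
col = 'gray'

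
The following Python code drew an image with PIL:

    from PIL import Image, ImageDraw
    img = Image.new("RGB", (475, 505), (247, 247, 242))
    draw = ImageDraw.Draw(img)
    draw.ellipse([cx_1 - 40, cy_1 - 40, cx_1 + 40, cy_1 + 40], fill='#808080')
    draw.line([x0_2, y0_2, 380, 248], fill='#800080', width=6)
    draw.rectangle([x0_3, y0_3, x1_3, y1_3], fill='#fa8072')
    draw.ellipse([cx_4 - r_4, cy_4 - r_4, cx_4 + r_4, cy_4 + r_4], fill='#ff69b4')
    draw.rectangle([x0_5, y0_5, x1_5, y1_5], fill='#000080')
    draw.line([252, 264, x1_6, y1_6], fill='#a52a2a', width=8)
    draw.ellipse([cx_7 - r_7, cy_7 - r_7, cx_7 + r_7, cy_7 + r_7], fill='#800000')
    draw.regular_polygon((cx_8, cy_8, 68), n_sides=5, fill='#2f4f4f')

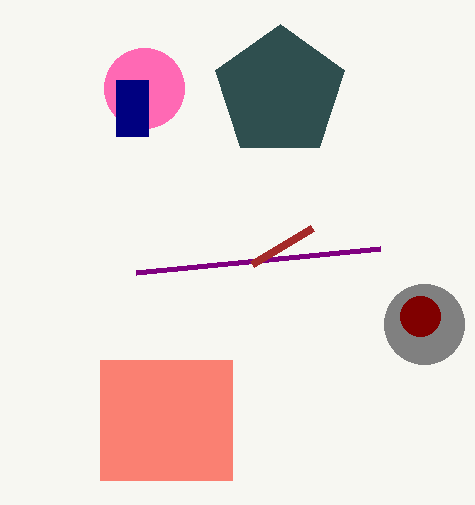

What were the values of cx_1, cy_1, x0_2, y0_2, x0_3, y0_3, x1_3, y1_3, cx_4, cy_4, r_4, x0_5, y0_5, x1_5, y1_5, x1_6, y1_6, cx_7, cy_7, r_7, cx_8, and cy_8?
cx_1 = 424
cy_1 = 324
x0_2 = 136
y0_2 = 272
x0_3 = 100
y0_3 = 360
x1_3 = 232
y1_3 = 480
cx_4 = 144
cy_4 = 88
r_4 = 40
x0_5 = 116
y0_5 = 80
x1_5 = 148
y1_5 = 136
x1_6 = 312
y1_6 = 228
cx_7 = 420
cy_7 = 316
r_7 = 20
cx_8 = 280
cy_8 = 92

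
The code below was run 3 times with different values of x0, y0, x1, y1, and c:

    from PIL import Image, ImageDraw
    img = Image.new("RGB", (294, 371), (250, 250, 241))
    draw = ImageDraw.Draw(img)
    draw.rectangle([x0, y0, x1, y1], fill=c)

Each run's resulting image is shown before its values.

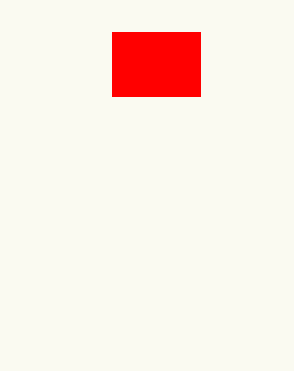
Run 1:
x0 = 112, y0 = 32, x1 = 200, y1 = 96, c = 'red'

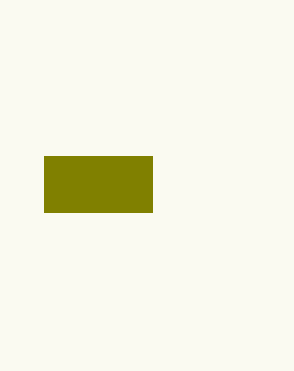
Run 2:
x0 = 44, y0 = 156, x1 = 152, y1 = 212, c = 'olive'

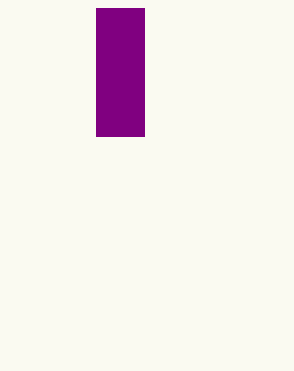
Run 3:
x0 = 96; y0 = 8; x1 = 144; y1 = 136; c = 'purple'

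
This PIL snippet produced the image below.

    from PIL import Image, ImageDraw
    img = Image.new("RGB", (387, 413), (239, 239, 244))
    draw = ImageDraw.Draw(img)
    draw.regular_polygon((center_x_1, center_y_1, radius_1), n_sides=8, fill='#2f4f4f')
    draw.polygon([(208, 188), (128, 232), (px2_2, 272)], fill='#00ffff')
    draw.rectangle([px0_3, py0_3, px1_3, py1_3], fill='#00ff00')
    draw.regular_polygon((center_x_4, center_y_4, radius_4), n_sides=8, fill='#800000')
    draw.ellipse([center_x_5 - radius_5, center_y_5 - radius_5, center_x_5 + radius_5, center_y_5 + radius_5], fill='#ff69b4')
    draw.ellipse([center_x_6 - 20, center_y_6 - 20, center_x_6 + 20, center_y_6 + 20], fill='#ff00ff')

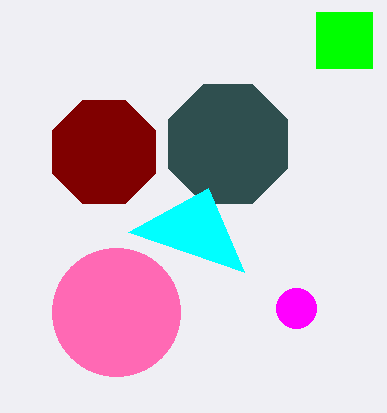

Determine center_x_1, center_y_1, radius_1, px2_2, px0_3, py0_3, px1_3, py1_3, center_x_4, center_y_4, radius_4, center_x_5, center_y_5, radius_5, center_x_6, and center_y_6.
center_x_1 = 228, center_y_1 = 144, radius_1 = 64, px2_2 = 244, px0_3 = 316, py0_3 = 12, px1_3 = 372, py1_3 = 68, center_x_4 = 104, center_y_4 = 152, radius_4 = 56, center_x_5 = 116, center_y_5 = 312, radius_5 = 64, center_x_6 = 296, center_y_6 = 308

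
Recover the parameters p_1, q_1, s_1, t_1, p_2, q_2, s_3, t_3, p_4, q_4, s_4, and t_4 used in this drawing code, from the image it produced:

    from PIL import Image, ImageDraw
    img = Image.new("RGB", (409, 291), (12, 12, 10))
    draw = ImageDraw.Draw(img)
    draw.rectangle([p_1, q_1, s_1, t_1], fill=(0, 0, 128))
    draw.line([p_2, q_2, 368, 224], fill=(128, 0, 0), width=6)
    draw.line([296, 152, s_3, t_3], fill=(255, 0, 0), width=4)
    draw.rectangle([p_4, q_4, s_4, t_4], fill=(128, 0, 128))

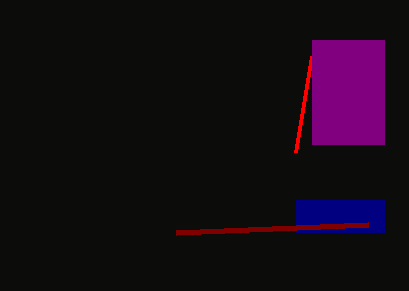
p_1 = 296; q_1 = 200; s_1 = 384; t_1 = 232; p_2 = 176; q_2 = 232; s_3 = 312; t_3 = 56; p_4 = 312; q_4 = 40; s_4 = 384; t_4 = 144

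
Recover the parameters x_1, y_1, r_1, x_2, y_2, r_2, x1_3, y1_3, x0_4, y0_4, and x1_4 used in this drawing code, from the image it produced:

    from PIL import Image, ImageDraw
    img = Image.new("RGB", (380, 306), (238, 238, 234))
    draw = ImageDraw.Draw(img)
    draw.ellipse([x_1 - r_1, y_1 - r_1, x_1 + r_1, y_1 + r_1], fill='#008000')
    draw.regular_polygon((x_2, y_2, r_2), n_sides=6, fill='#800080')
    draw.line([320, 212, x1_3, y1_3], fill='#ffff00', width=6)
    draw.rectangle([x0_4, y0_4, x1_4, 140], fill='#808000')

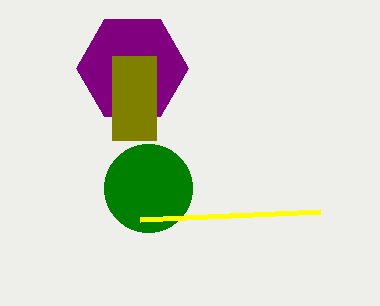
x_1 = 148; y_1 = 188; r_1 = 44; x_2 = 132; y_2 = 68; r_2 = 56; x1_3 = 140; y1_3 = 220; x0_4 = 112; y0_4 = 56; x1_4 = 156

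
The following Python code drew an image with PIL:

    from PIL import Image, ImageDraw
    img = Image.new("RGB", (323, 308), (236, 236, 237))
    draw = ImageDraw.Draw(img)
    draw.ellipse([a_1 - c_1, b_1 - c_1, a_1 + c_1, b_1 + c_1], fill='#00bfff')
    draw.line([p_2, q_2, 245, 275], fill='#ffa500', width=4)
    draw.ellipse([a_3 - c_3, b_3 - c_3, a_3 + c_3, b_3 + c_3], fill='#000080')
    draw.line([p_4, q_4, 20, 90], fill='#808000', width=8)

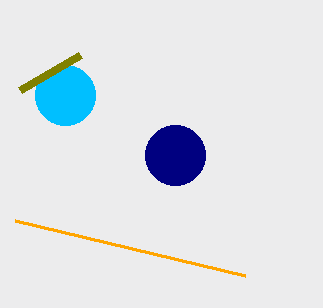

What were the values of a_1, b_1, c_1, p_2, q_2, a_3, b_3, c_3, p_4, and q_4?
a_1 = 65; b_1 = 95; c_1 = 30; p_2 = 15; q_2 = 220; a_3 = 175; b_3 = 155; c_3 = 30; p_4 = 80; q_4 = 55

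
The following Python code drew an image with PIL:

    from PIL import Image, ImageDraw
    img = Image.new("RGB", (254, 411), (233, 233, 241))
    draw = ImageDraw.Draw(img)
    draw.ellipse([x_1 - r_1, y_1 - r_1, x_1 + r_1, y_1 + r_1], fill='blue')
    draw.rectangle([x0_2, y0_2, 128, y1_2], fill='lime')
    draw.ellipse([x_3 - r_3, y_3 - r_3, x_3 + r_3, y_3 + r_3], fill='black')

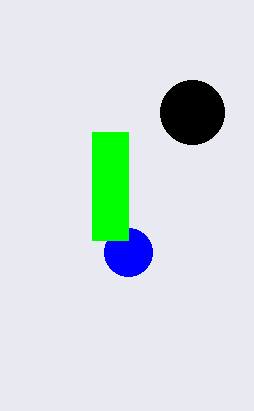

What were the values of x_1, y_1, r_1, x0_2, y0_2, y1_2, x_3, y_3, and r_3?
x_1 = 128, y_1 = 252, r_1 = 24, x0_2 = 92, y0_2 = 132, y1_2 = 240, x_3 = 192, y_3 = 112, r_3 = 32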